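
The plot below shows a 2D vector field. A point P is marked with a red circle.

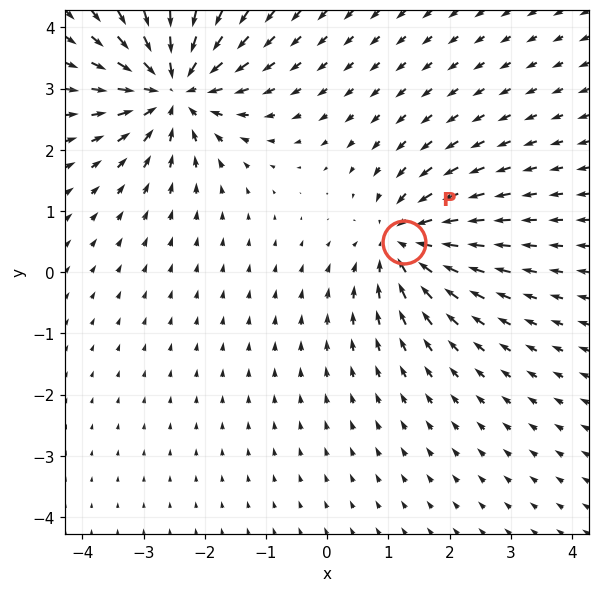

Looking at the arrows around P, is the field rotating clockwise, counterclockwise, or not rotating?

Near P at (1.3, 0.5) the arrows show no circulation. The curl there is ≈0.

not rotating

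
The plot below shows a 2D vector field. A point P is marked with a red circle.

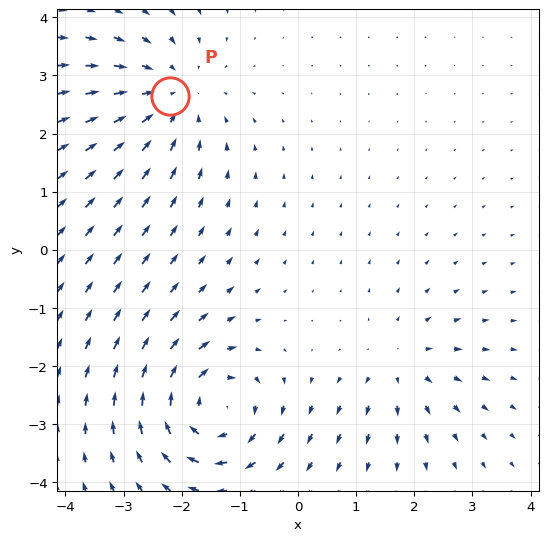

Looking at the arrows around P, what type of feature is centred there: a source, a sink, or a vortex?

At P (-2.2, 2.6) the arrows converge inward. Divergence about -3, curl ≈0 — negative divergence with near-zero curl is a sink.

sink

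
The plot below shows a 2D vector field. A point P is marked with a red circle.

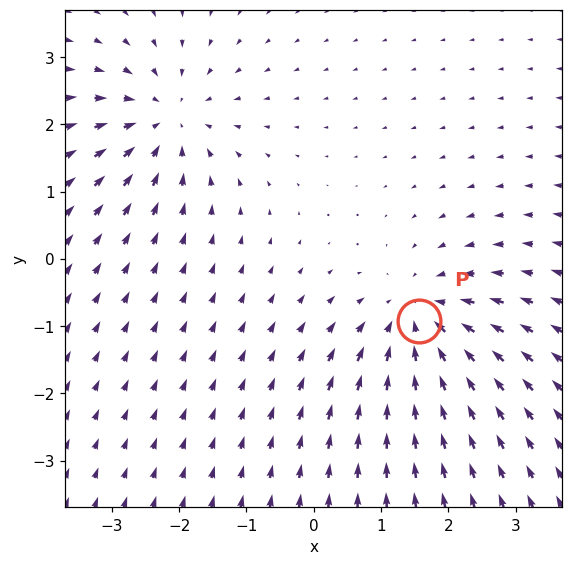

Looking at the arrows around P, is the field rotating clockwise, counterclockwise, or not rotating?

not rotating

Near P at (1.6, -0.9) the arrows show no circulation. The curl there is ≈0.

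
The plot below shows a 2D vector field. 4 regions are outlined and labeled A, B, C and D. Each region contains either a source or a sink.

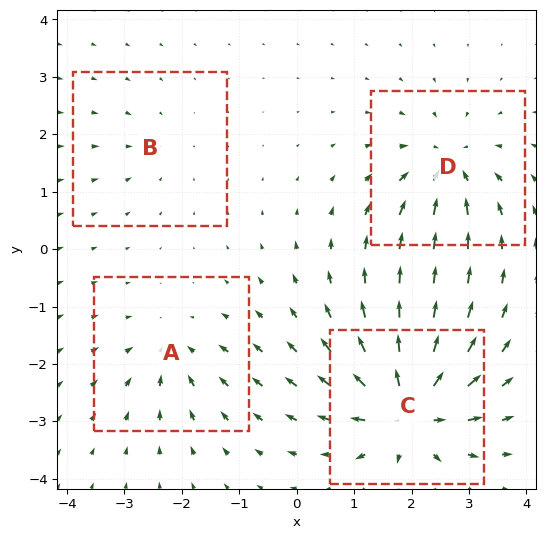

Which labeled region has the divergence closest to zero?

Divergence at each region's feature centre — A: about -4, B: about -2, C: about +9, D: about -6. Region B is closest to zero.

B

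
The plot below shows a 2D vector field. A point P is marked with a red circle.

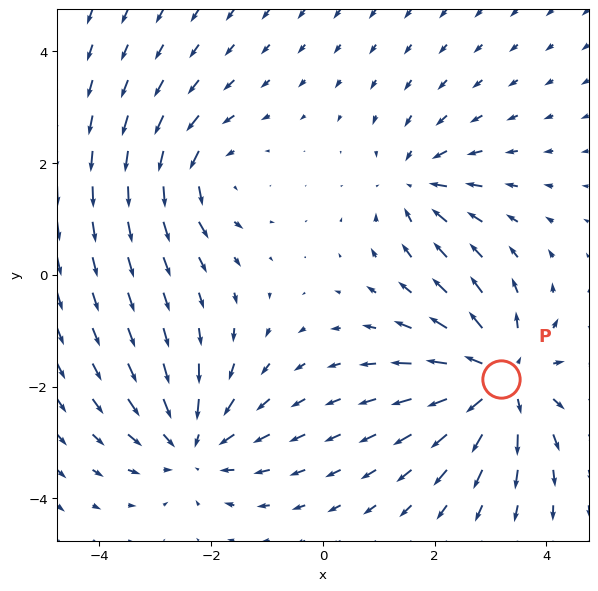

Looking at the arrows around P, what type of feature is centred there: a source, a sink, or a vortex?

source

At P (3.2, -1.9) the arrows spread outward. Divergence about +5, curl ≈0 — positive divergence with near-zero curl is a source.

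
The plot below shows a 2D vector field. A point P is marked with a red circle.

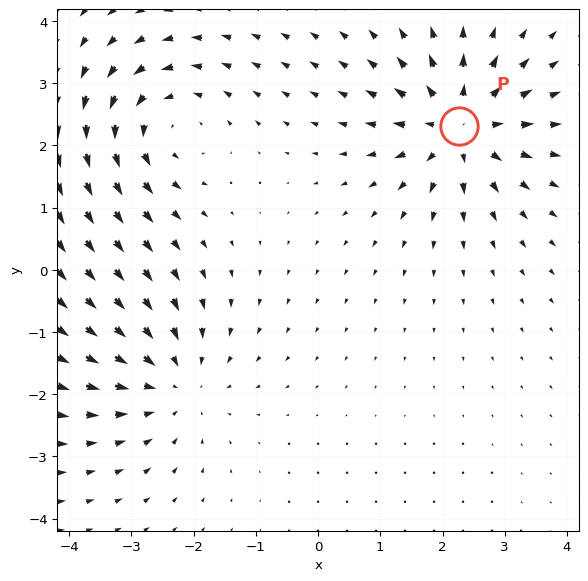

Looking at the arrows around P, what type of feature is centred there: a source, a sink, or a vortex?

At P (2.3, 2.3) the arrows spread outward. Divergence about +5, curl ≈0 — positive divergence with near-zero curl is a source.

source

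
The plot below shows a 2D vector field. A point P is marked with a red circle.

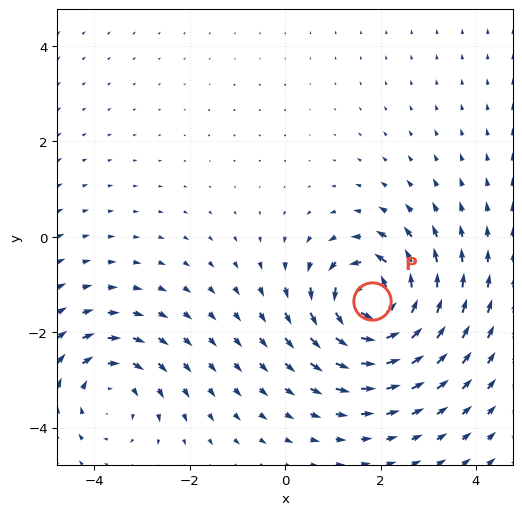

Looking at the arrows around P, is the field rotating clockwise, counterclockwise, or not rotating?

counterclockwise

Near P at (1.8, -1.4) the arrows circulate counterclockwise. The curl (z-component) there is about +6; positive curl means counterclockwise rotation.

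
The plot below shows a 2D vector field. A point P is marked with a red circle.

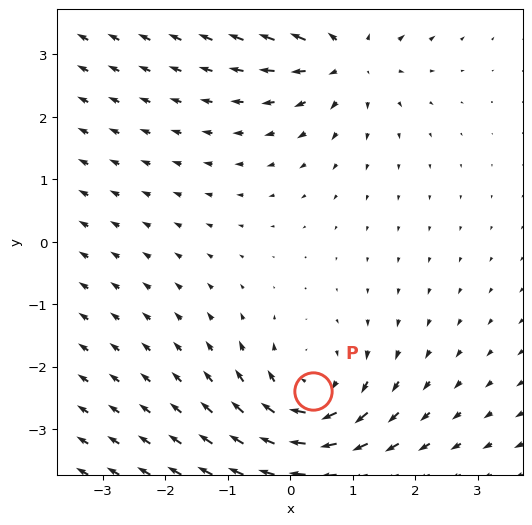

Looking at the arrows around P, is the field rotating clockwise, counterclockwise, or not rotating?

Near P at (0.4, -2.4) the arrows circulate clockwise. The curl (z-component) there is about -4; negative curl means clockwise rotation.

clockwise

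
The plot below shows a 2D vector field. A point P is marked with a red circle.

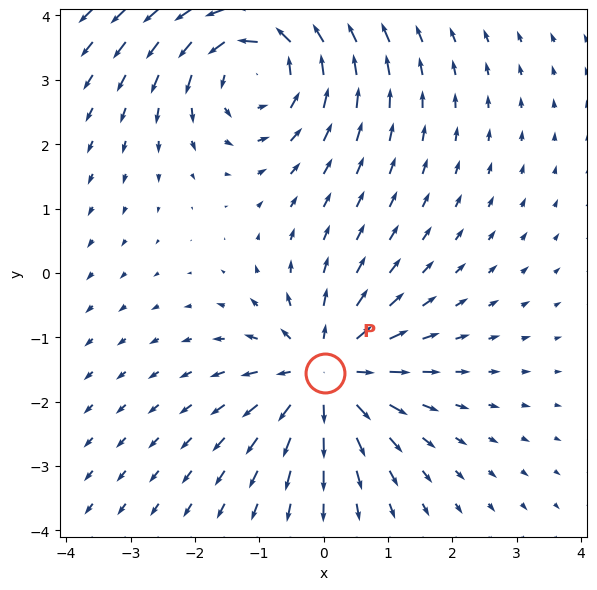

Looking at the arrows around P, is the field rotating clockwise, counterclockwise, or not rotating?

not rotating

Near P at (0.0, -1.6) the arrows show no circulation. The curl there is ≈0.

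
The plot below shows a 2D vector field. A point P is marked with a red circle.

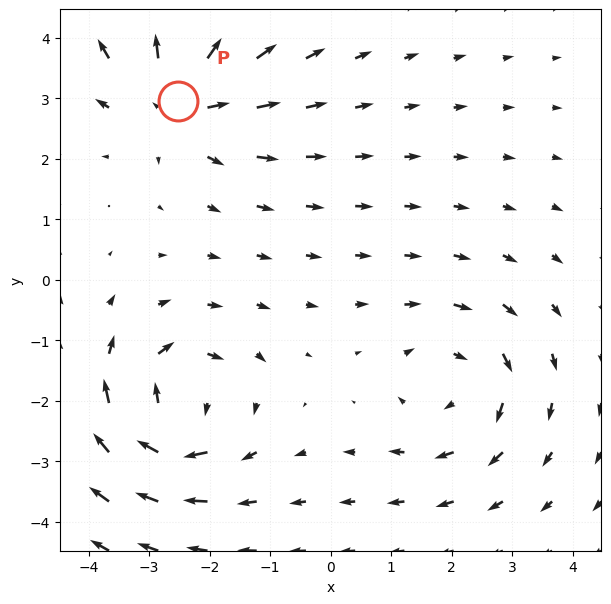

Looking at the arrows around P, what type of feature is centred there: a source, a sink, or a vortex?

source

At P (-2.5, 3.0) the arrows spread outward. Divergence about +4, curl ≈0 — positive divergence with near-zero curl is a source.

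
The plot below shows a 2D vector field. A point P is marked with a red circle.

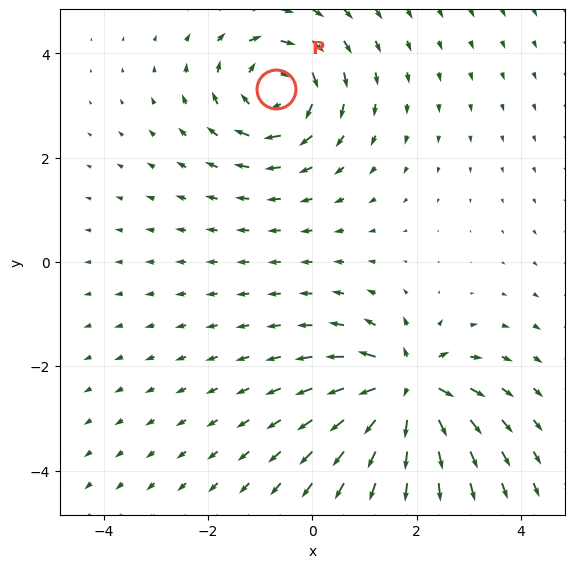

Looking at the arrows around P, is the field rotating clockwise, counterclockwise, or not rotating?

Near P at (-0.7, 3.3) the arrows circulate clockwise. The curl (z-component) there is about -4; negative curl means clockwise rotation.

clockwise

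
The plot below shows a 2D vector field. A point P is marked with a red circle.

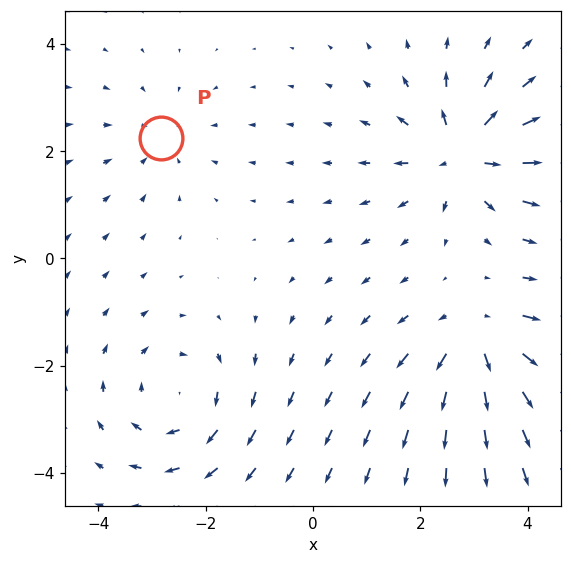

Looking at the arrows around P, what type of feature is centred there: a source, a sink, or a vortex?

At P (-2.8, 2.2) the arrows converge inward. Divergence about -2, curl ≈0 — negative divergence with near-zero curl is a sink.

sink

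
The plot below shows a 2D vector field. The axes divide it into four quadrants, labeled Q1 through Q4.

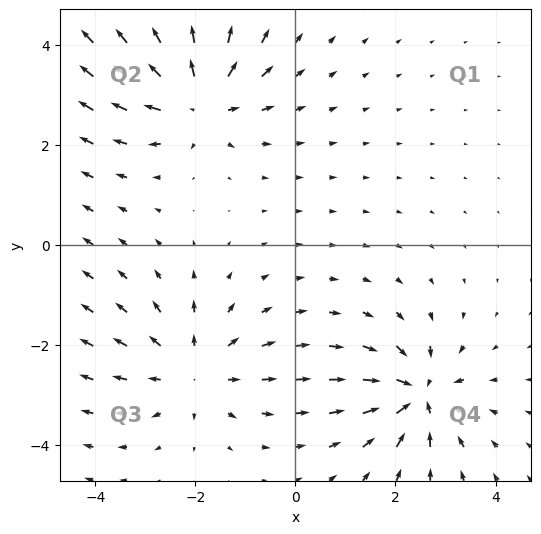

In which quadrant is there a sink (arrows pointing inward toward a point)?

The sink sits at approximately (2.5, -3.0), which lies in quadrant Q4. The divergence there is about -6, negative as expected for a sink.

Q4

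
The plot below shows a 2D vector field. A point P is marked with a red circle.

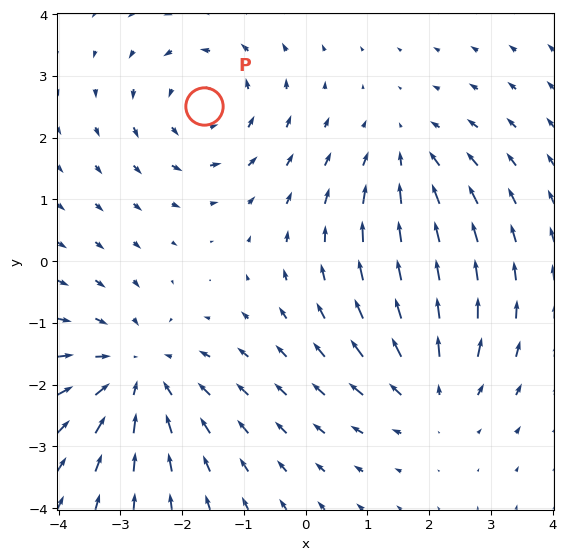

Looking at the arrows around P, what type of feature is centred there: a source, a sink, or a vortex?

vortex

At P (-1.7, 2.5) the arrows circulate counterclockwise. Divergence ≈0, curl about +4 — near-zero divergence with nonzero curl is a vortex.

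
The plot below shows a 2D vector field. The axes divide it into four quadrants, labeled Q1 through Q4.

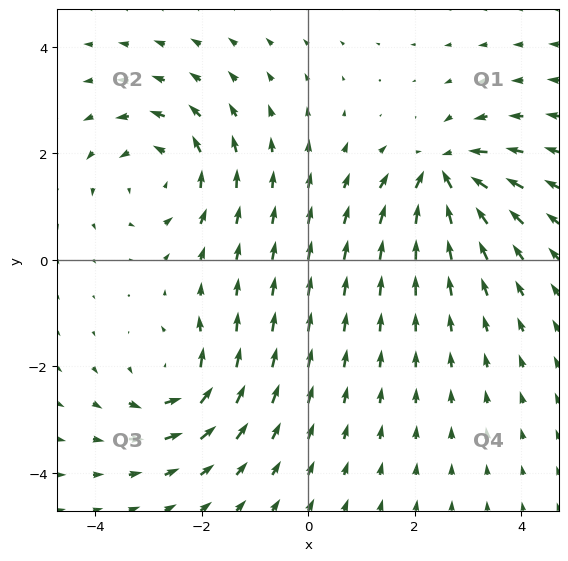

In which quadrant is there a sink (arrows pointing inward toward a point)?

The sink sits at approximately (2.5, 1.6), which lies in quadrant Q1. The divergence there is about -5, negative as expected for a sink.

Q1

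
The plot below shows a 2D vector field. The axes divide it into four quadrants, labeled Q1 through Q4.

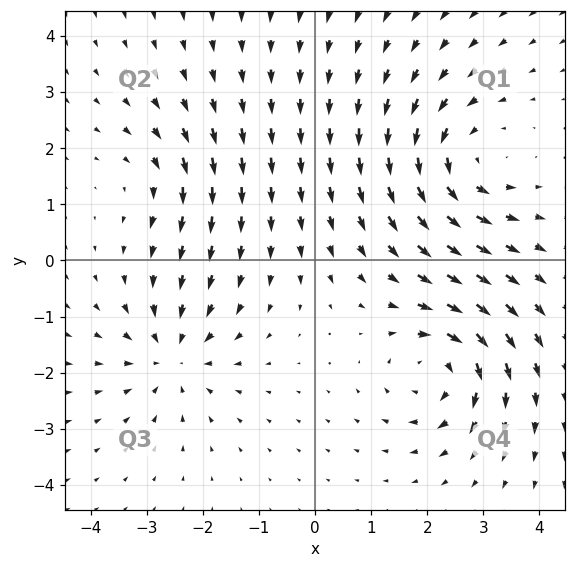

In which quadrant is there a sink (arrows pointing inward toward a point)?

Q3

The sink sits at approximately (-2.5, -1.7), which lies in quadrant Q3. The divergence there is about -4, negative as expected for a sink.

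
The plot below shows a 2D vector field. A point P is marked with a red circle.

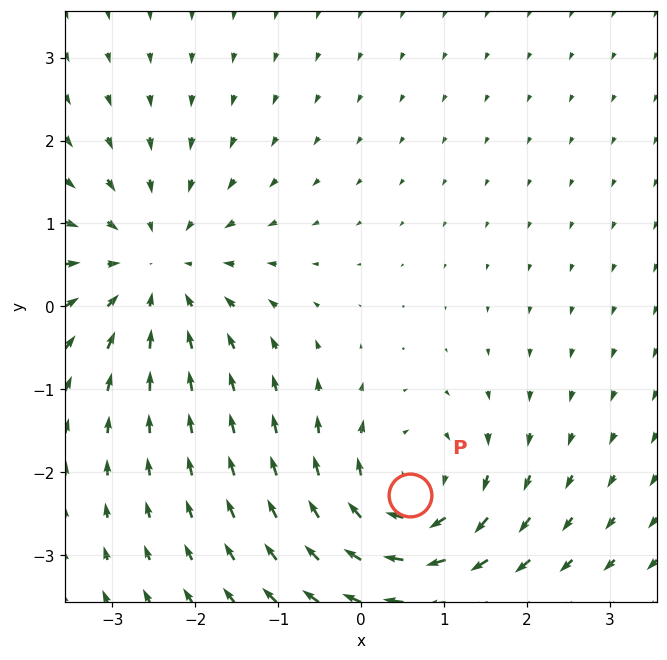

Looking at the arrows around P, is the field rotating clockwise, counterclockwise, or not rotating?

clockwise

Near P at (0.6, -2.3) the arrows circulate clockwise. The curl (z-component) there is about -4; negative curl means clockwise rotation.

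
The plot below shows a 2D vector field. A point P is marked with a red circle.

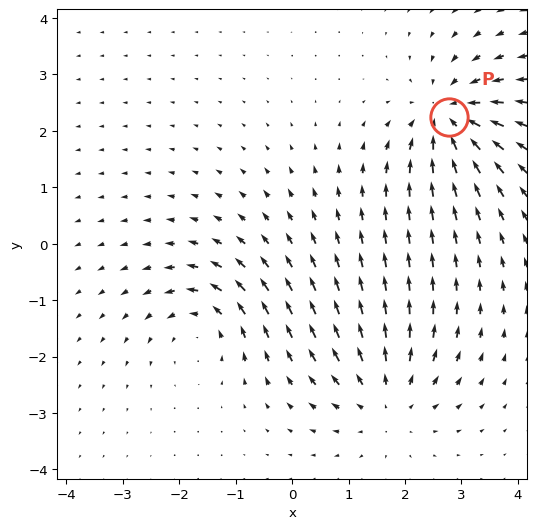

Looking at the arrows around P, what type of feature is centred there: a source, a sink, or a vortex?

sink

At P (2.8, 2.2) the arrows converge inward. Divergence about -5, curl ≈0 — negative divergence with near-zero curl is a sink.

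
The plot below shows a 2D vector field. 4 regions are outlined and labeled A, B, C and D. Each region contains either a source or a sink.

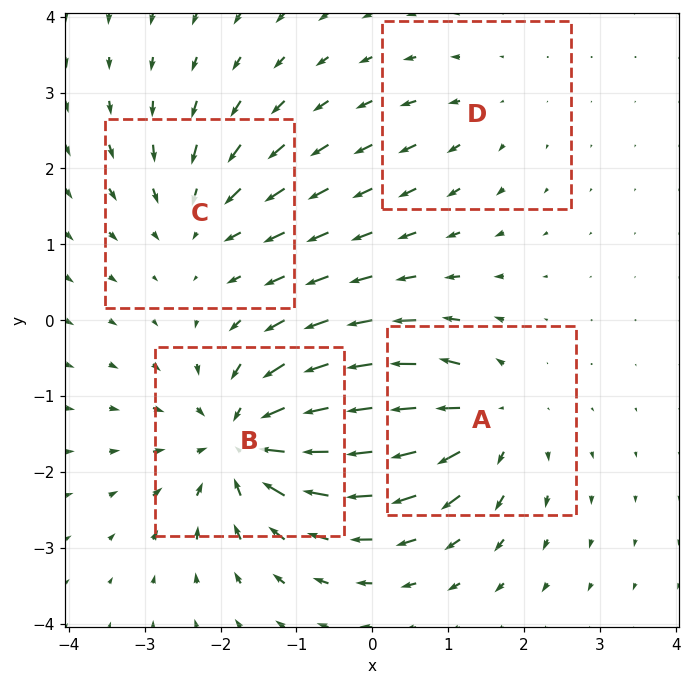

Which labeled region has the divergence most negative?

B

Divergence at each region's feature centre — A: about +5, B: about -7, C: about -4, D: about +2. Region B is most negative.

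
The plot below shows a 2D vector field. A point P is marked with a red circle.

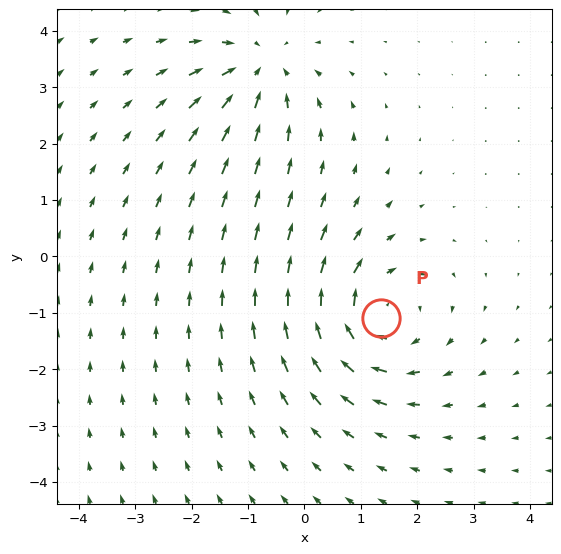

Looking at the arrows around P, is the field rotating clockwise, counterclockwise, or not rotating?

Near P at (1.4, -1.1) the arrows circulate clockwise. The curl (z-component) there is about -4; negative curl means clockwise rotation.

clockwise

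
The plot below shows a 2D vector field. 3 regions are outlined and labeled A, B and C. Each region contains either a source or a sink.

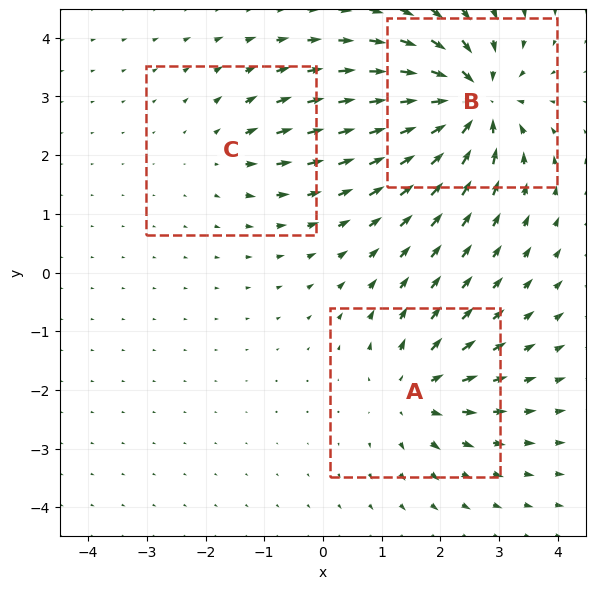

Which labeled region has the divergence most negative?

B

Divergence at each region's feature centre — A: about +4, B: about -6, C: about +2. Region B is most negative.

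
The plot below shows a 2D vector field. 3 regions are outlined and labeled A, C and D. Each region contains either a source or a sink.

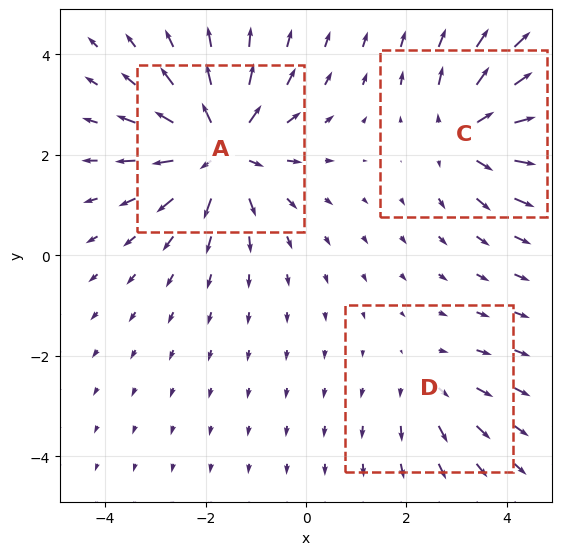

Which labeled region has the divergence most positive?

A

Divergence at each region's feature centre — A: about +5, C: about +4, D: about +2. Region A is most positive.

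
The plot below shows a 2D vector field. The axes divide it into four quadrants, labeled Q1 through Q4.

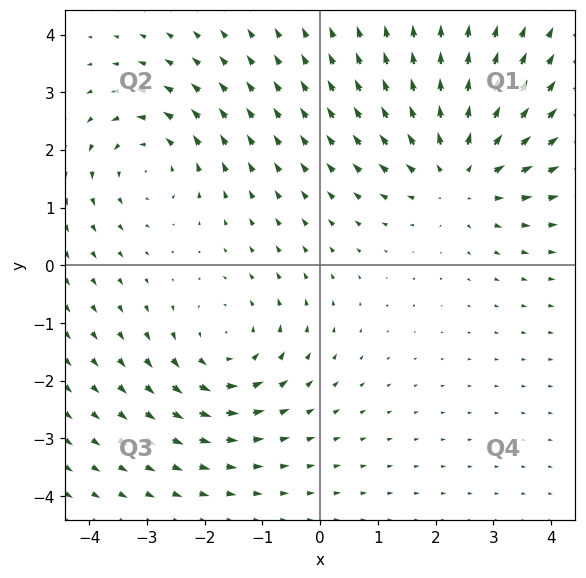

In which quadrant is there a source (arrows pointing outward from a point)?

Q1

The source sits at approximately (2.4, 1.6), which lies in quadrant Q1. The divergence there is about +4, positive as expected for a source.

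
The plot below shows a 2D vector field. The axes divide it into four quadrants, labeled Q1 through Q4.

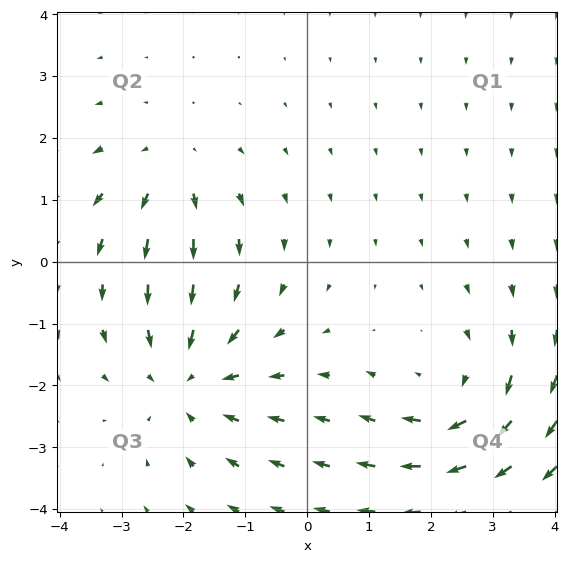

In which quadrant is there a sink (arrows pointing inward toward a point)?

Q3

The sink sits at approximately (-1.9, -1.9), which lies in quadrant Q3. The divergence there is about -4, negative as expected for a sink.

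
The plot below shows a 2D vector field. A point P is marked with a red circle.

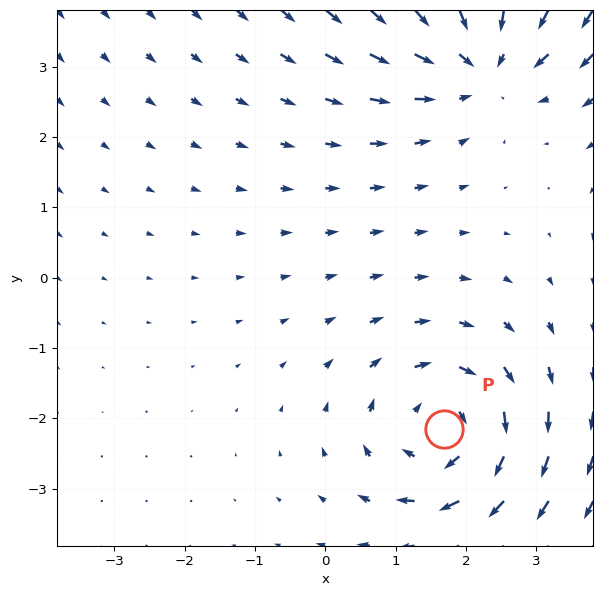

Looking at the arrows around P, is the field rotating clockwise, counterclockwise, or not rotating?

Near P at (1.7, -2.1) the arrows circulate clockwise. The curl (z-component) there is about -5; negative curl means clockwise rotation.

clockwise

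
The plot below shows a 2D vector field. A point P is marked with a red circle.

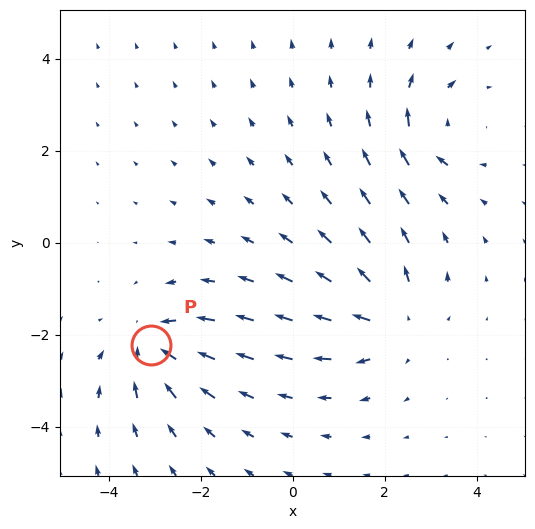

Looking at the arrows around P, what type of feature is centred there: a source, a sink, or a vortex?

At P (-3.1, -2.2) the arrows converge inward. Divergence about -4, curl ≈0 — negative divergence with near-zero curl is a sink.

sink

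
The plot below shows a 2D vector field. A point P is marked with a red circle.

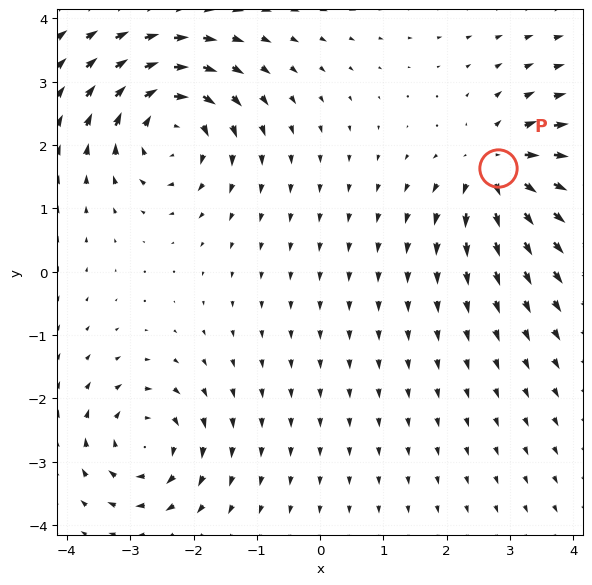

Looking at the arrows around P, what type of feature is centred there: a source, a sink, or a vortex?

At P (2.8, 1.6) the arrows spread outward. Divergence about +5, curl ≈0 — positive divergence with near-zero curl is a source.

source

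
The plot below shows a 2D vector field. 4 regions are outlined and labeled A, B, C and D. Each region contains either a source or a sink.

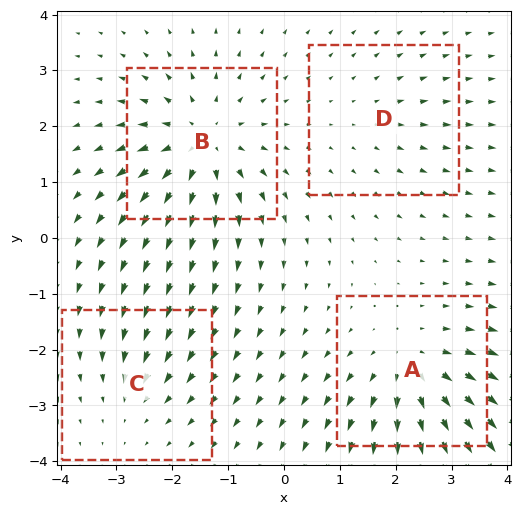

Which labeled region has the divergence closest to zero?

D

Divergence at each region's feature centre — A: about +5, B: about +6, C: about -3, D: about +2. Region D is closest to zero.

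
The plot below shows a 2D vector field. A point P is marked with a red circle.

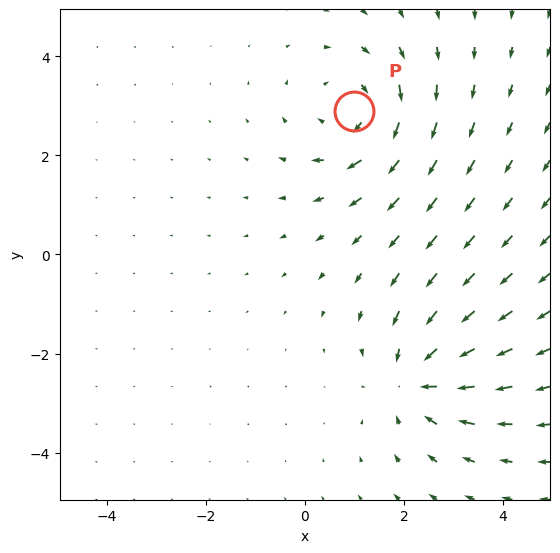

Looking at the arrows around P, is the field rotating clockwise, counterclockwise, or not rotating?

Near P at (1.0, 2.9) the arrows circulate clockwise. The curl (z-component) there is about -3; negative curl means clockwise rotation.

clockwise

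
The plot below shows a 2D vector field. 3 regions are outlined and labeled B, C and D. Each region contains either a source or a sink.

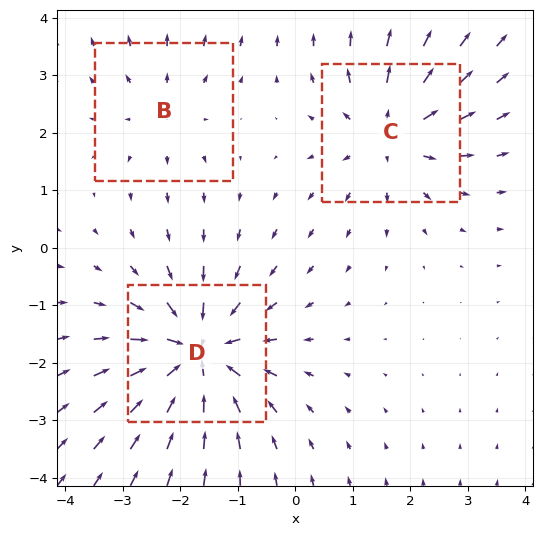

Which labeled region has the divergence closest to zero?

Divergence at each region's feature centre — B: about +2, C: about +4, D: about -5. Region B is closest to zero.

B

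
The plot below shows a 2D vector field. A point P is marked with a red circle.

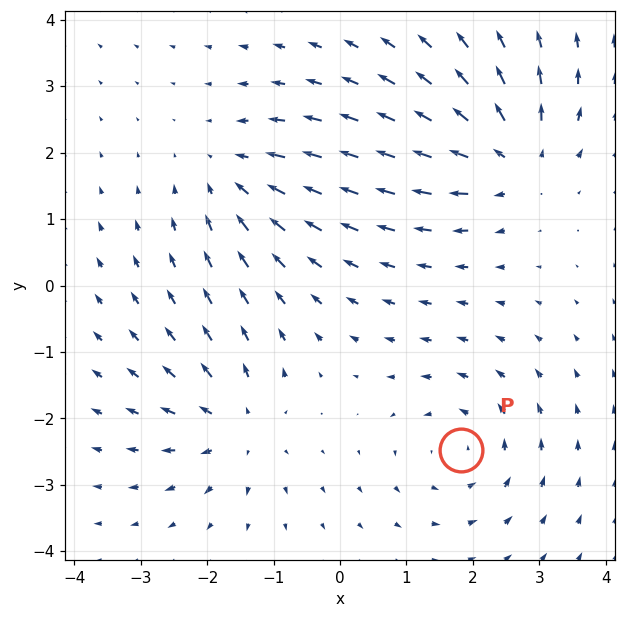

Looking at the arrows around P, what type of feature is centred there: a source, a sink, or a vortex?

vortex

At P (1.8, -2.5) the arrows circulate counterclockwise. Divergence ≈0, curl about +4 — near-zero divergence with nonzero curl is a vortex.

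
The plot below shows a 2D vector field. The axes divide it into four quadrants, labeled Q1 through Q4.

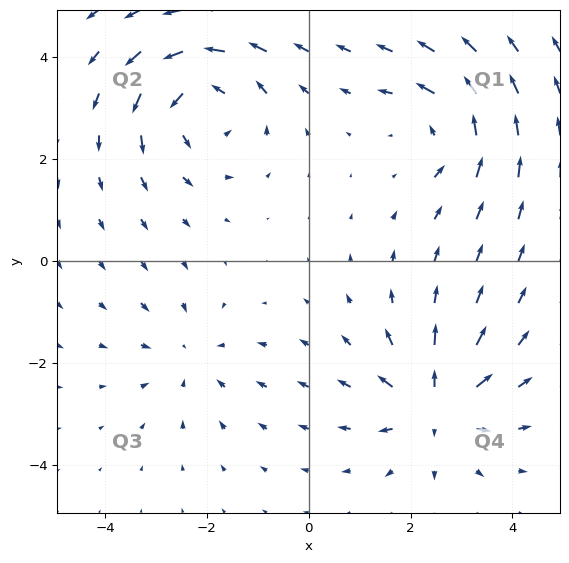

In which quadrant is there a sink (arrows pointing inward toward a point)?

Q3

The sink sits at approximately (-2.3, -1.9), which lies in quadrant Q3. The divergence there is about -2, negative as expected for a sink.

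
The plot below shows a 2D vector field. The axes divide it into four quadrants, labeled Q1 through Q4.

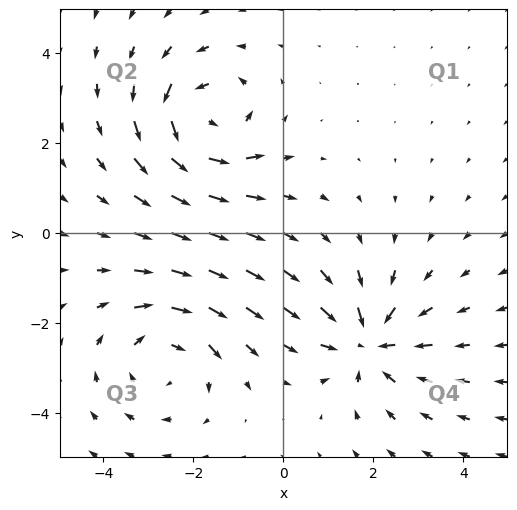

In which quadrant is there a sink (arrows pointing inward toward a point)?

Q4

The sink sits at approximately (1.9, -2.4), which lies in quadrant Q4. The divergence there is about -5, negative as expected for a sink.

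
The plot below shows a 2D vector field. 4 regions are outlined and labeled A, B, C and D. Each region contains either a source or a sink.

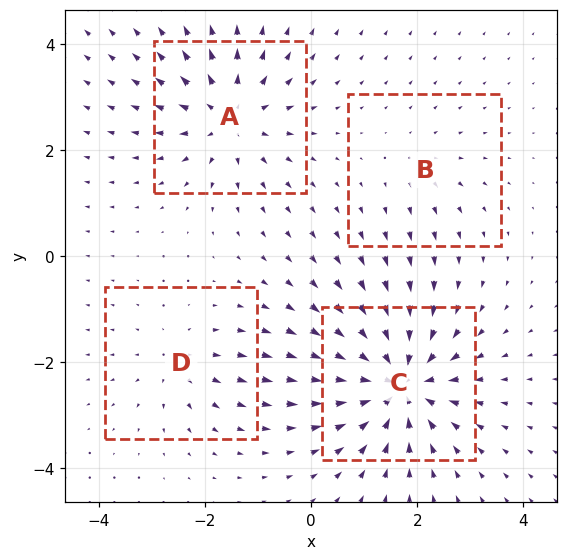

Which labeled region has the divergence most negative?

Divergence at each region's feature centre — A: about +6, B: about +2, C: about -8, D: about +3. Region C is most negative.

C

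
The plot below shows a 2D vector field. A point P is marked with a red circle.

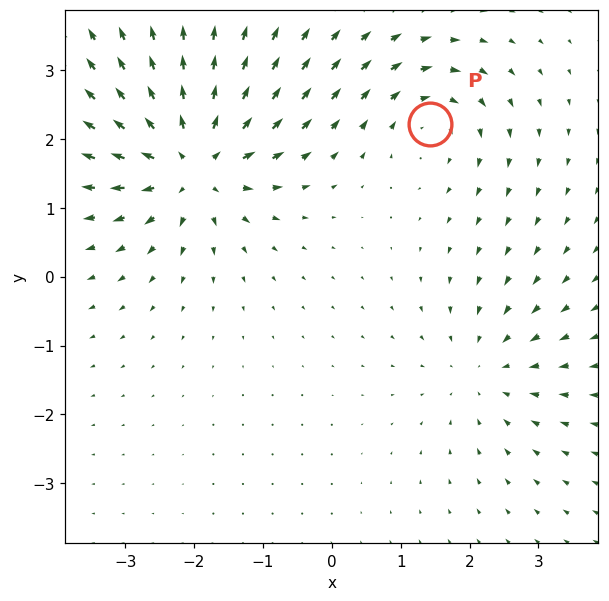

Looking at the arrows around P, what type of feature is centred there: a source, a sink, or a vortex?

vortex

At P (1.4, 2.2) the arrows circulate clockwise. Divergence ≈0, curl about -3 — near-zero divergence with nonzero curl is a vortex.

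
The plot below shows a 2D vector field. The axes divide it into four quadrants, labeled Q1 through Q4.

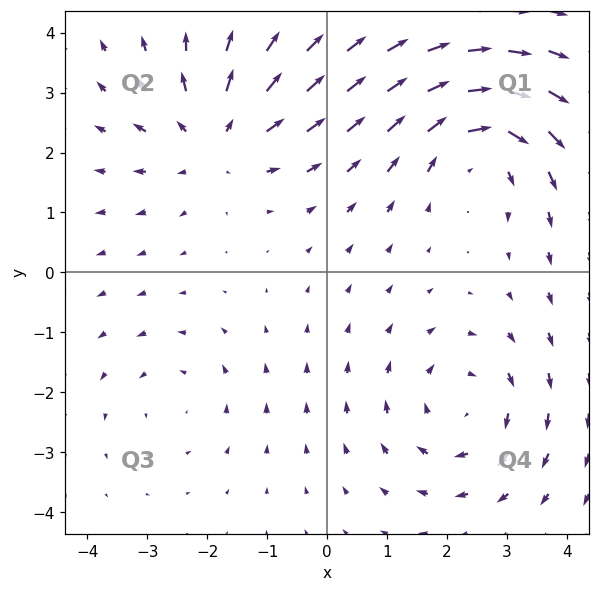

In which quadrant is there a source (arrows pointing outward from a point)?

The source sits at approximately (-1.8, 2.2), which lies in quadrant Q2. The divergence there is about +4, positive as expected for a source.

Q2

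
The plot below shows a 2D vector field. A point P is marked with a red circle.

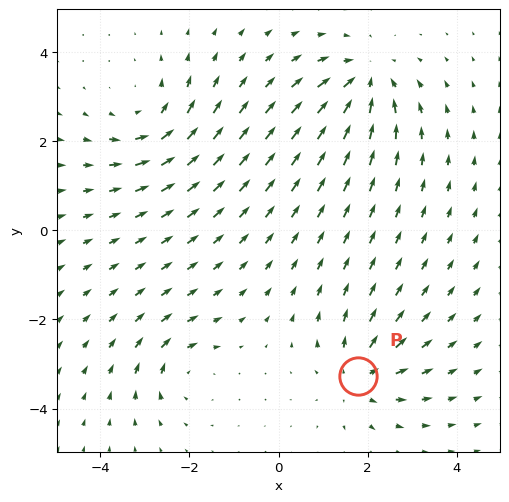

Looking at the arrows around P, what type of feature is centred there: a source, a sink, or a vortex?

source

At P (1.8, -3.3) the arrows spread outward. Divergence about +4, curl ≈0 — positive divergence with near-zero curl is a source.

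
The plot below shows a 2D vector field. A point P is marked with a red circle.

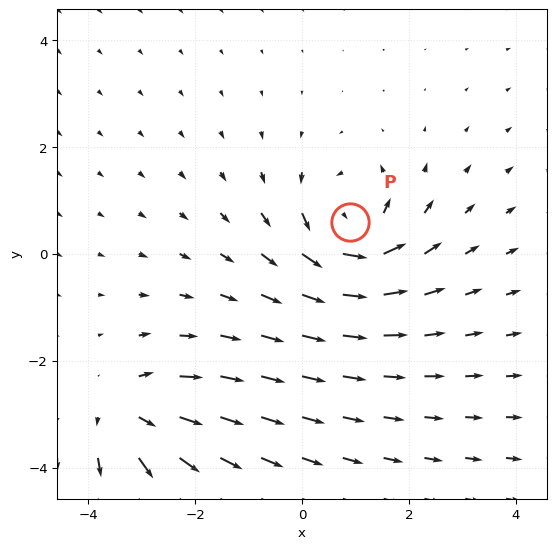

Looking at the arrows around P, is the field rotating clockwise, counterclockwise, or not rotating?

Near P at (0.9, 0.6) the arrows circulate counterclockwise. The curl (z-component) there is about +4; positive curl means counterclockwise rotation.

counterclockwise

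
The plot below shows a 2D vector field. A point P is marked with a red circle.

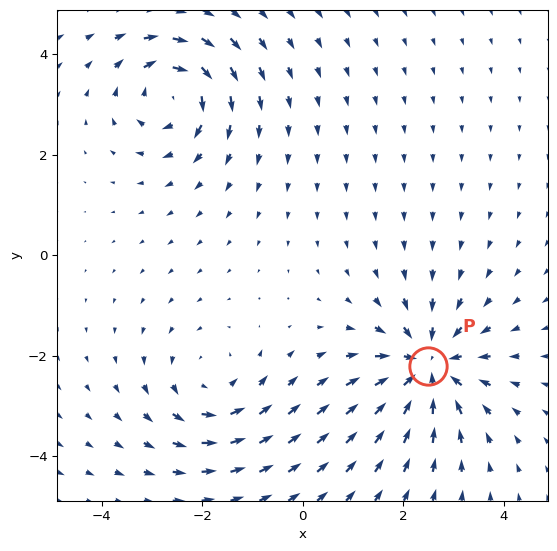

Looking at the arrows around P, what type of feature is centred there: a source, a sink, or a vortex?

At P (2.5, -2.2) the arrows converge inward. Divergence about -5, curl ≈0 — negative divergence with near-zero curl is a sink.

sink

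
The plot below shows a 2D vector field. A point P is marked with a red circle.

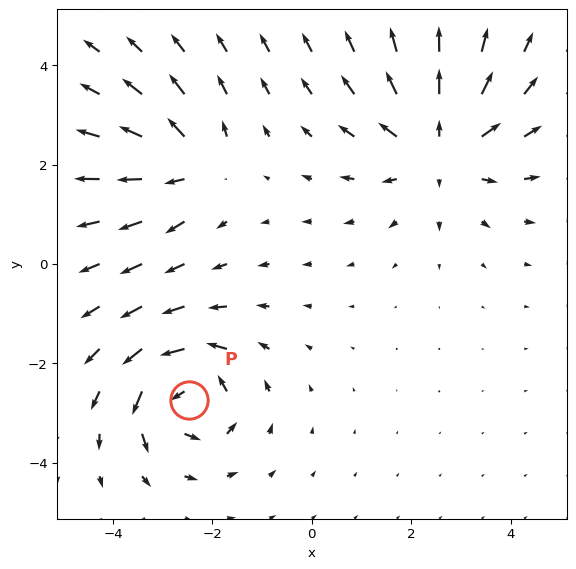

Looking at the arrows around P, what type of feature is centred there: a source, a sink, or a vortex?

vortex

At P (-2.5, -2.7) the arrows circulate counterclockwise. Divergence ≈0, curl about +6 — near-zero divergence with nonzero curl is a vortex.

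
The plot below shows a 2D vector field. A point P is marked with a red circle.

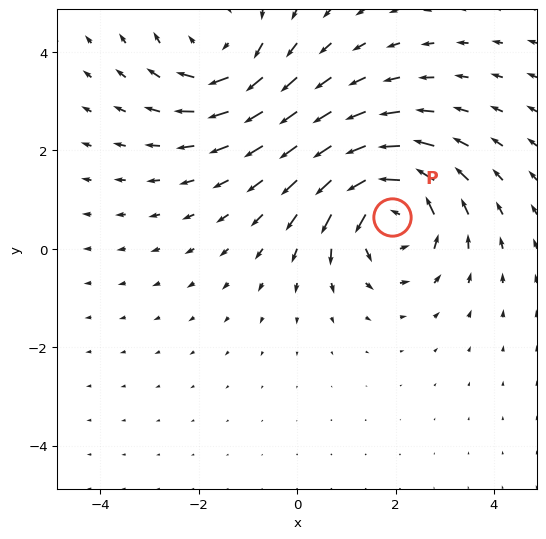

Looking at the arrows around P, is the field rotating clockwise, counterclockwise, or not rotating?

Near P at (1.9, 0.6) the arrows circulate counterclockwise. The curl (z-component) there is about +4; positive curl means counterclockwise rotation.

counterclockwise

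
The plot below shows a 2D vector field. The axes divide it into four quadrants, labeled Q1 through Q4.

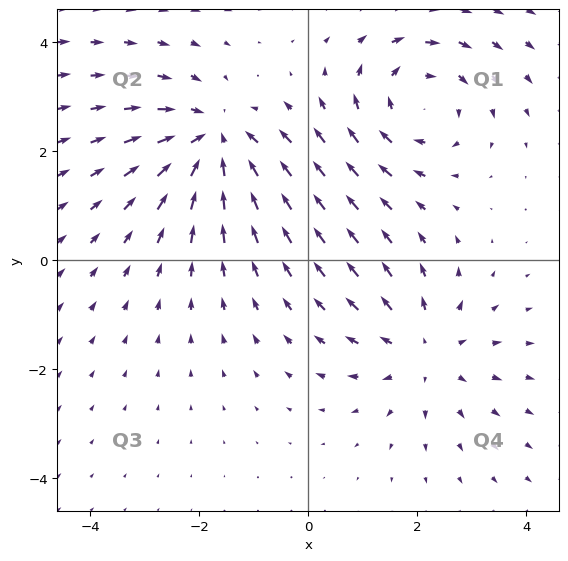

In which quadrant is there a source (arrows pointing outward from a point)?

Q4

The source sits at approximately (2.1, -1.7), which lies in quadrant Q4. The divergence there is about +3, positive as expected for a source.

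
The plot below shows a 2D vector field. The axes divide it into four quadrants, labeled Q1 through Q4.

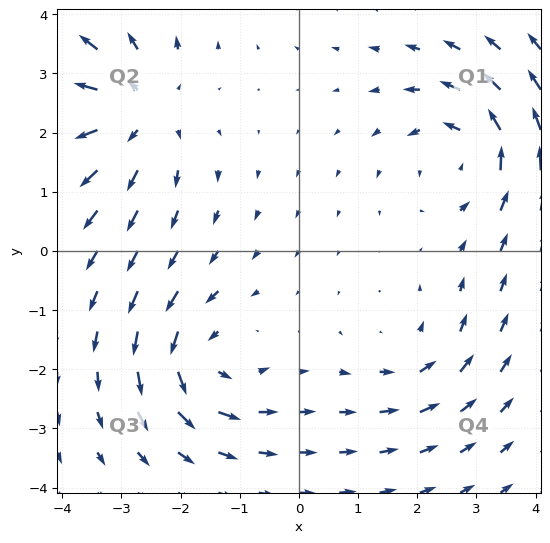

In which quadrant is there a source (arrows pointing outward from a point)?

The source sits at approximately (-2.7, 2.4), which lies in quadrant Q2. The divergence there is about +3, positive as expected for a source.

Q2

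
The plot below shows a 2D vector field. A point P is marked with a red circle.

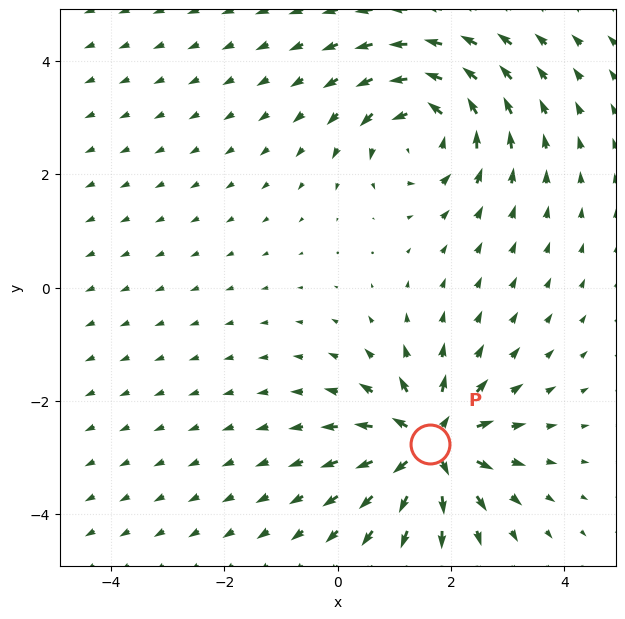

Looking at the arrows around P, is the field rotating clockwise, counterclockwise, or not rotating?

not rotating

Near P at (1.6, -2.8) the arrows show no circulation. The curl there is ≈0.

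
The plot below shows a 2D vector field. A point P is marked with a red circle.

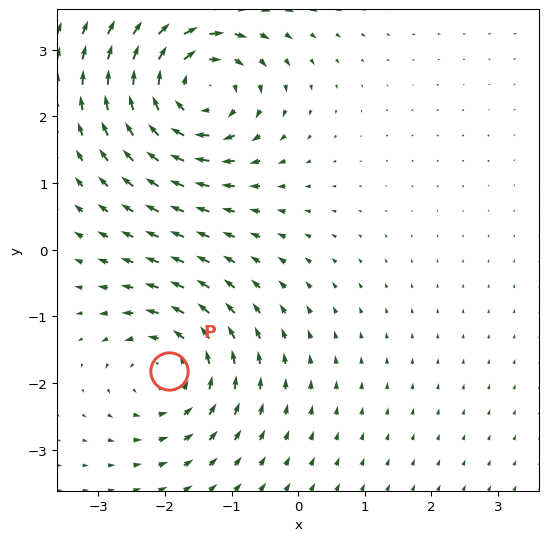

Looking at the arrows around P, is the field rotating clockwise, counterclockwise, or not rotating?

Near P at (-1.9, -1.8) the arrows circulate counterclockwise. The curl (z-component) there is about +4; positive curl means counterclockwise rotation.

counterclockwise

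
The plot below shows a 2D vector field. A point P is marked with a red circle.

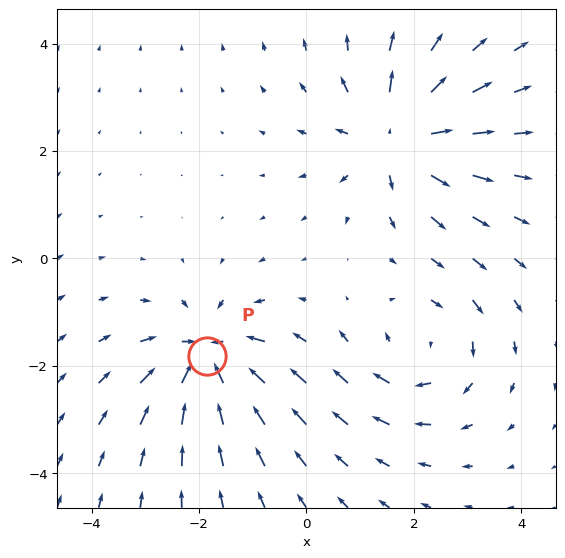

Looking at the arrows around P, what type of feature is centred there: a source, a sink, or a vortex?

At P (-1.9, -1.8) the arrows converge inward. Divergence about -4, curl ≈0 — negative divergence with near-zero curl is a sink.

sink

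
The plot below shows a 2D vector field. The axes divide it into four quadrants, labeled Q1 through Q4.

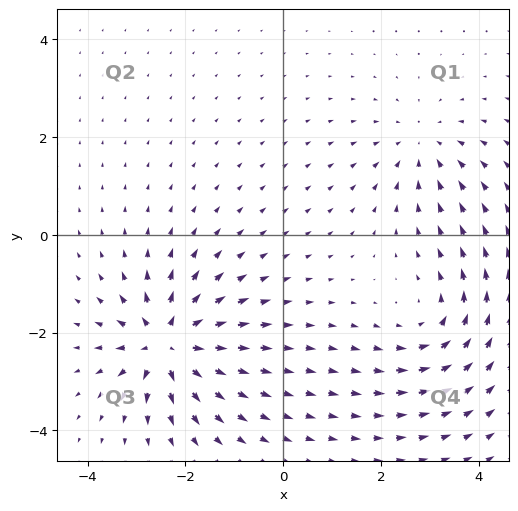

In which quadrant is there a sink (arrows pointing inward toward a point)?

The sink sits at approximately (2.9, 1.8), which lies in quadrant Q1. The divergence there is about -3, negative as expected for a sink.

Q1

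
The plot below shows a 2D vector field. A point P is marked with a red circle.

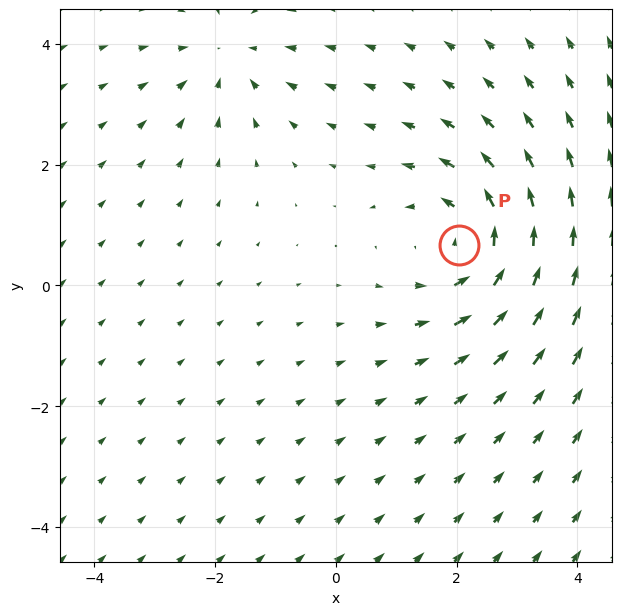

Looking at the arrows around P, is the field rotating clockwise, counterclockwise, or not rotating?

counterclockwise

Near P at (2.0, 0.7) the arrows circulate counterclockwise. The curl (z-component) there is about +4; positive curl means counterclockwise rotation.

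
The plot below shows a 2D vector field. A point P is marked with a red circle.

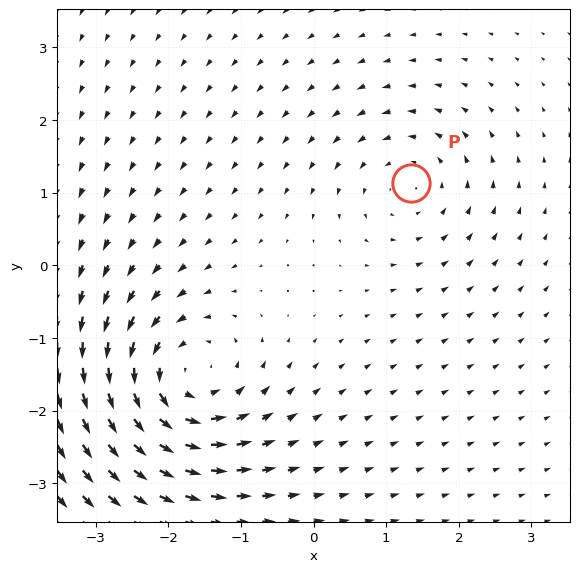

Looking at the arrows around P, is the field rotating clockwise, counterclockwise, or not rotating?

counterclockwise

Near P at (1.3, 1.1) the arrows circulate counterclockwise. The curl (z-component) there is about +3; positive curl means counterclockwise rotation.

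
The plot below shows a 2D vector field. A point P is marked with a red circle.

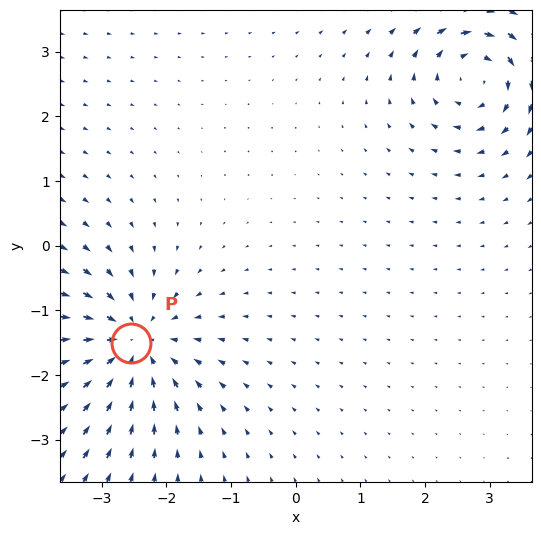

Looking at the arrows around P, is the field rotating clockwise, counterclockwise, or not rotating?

not rotating

Near P at (-2.5, -1.5) the arrows show no circulation. The curl there is ≈0.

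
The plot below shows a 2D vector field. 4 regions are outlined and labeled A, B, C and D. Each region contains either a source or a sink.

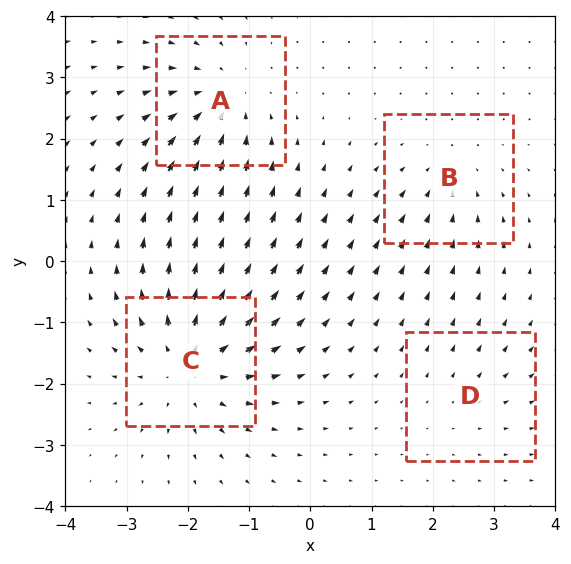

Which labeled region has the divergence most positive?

C

Divergence at each region's feature centre — A: about -5, B: about -3, C: about +6, D: about +2. Region C is most positive.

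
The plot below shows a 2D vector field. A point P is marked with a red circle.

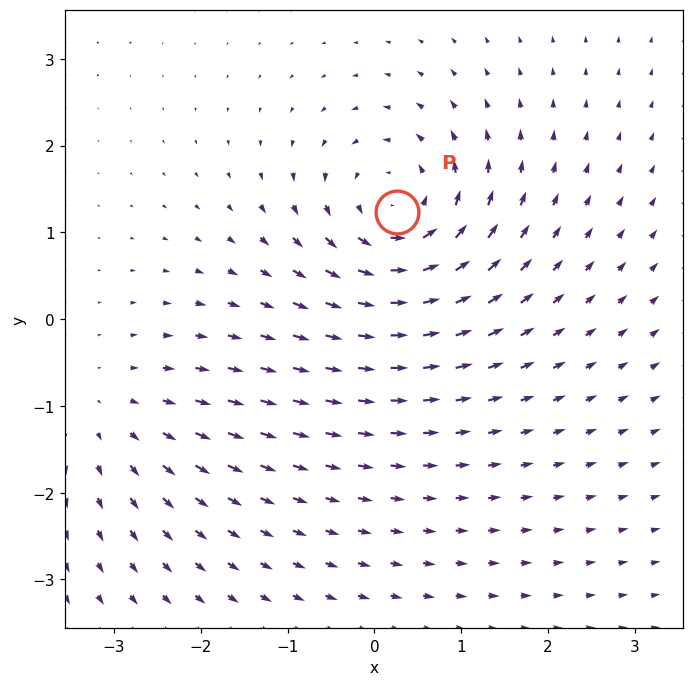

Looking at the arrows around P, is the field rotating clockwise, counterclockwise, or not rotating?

Near P at (0.3, 1.2) the arrows circulate counterclockwise. The curl (z-component) there is about +5; positive curl means counterclockwise rotation.

counterclockwise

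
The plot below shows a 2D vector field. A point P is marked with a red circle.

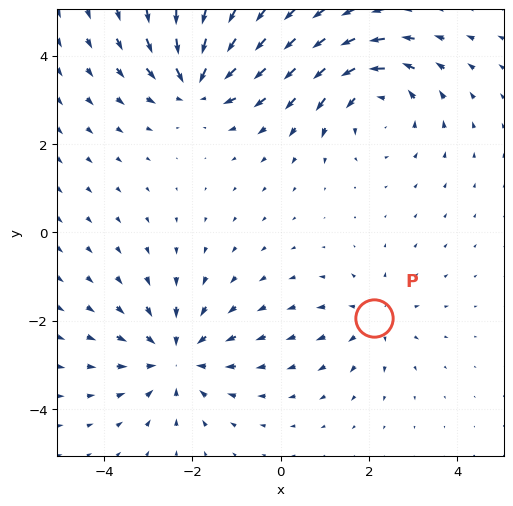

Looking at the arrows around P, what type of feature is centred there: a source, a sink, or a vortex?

source

At P (2.1, -1.9) the arrows spread outward. Divergence about +3, curl ≈0 — positive divergence with near-zero curl is a source.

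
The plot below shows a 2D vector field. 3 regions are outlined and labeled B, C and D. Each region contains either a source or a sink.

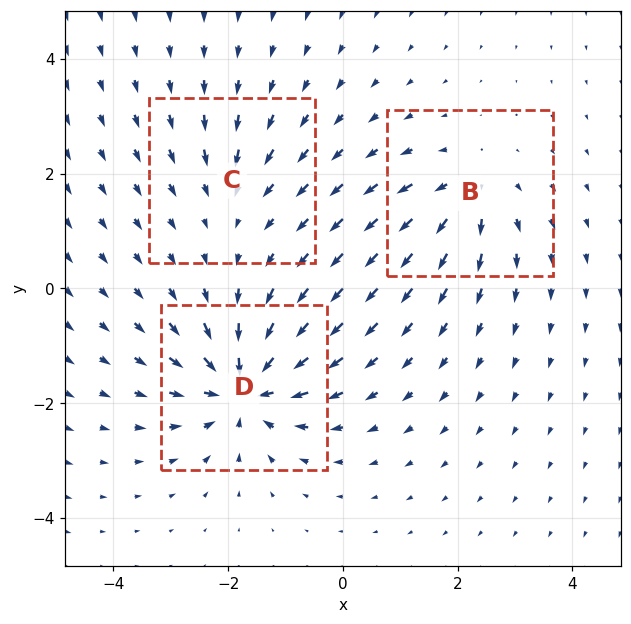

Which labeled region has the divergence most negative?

D

Divergence at each region's feature centre — B: about +4, C: about -2, D: about -6. Region D is most negative.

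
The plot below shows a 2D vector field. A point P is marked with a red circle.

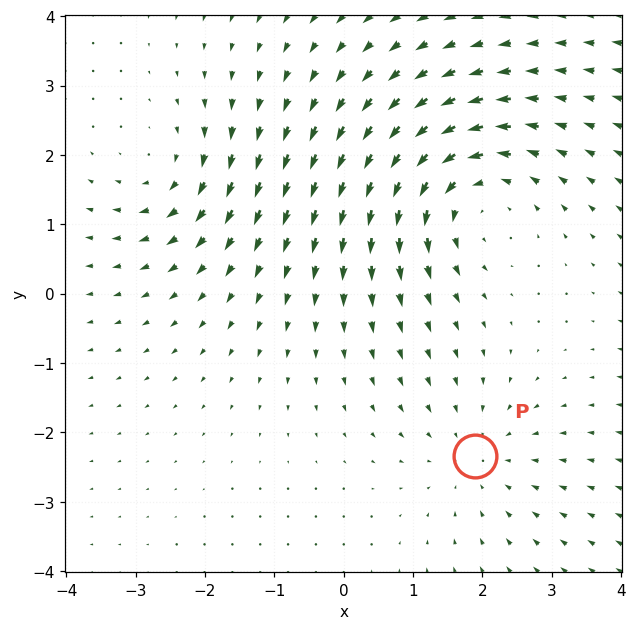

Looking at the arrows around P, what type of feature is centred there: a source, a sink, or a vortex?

At P (1.9, -2.3) the arrows converge inward. Divergence about -2, curl ≈0 — negative divergence with near-zero curl is a sink.

sink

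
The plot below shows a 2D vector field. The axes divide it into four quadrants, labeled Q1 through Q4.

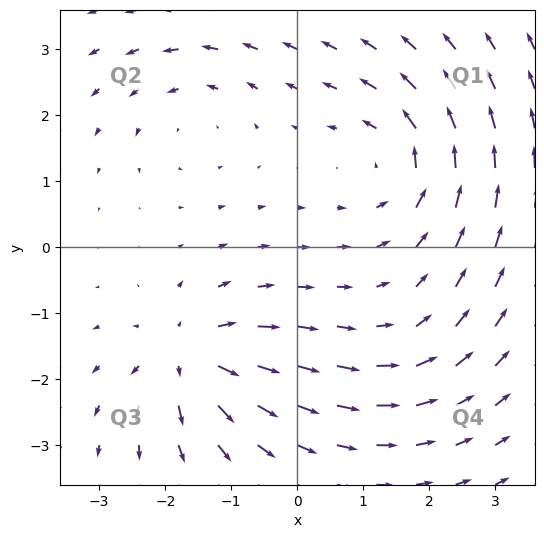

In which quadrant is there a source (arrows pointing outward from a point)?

The source sits at approximately (-1.6, -1.7), which lies in quadrant Q3. The divergence there is about +6, positive as expected for a source.

Q3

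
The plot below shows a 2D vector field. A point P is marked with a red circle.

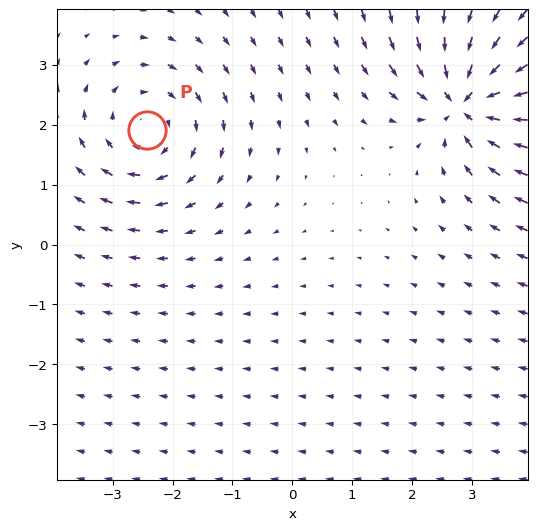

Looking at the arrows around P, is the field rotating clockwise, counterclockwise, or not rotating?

clockwise

Near P at (-2.4, 1.9) the arrows circulate clockwise. The curl (z-component) there is about -3; negative curl means clockwise rotation.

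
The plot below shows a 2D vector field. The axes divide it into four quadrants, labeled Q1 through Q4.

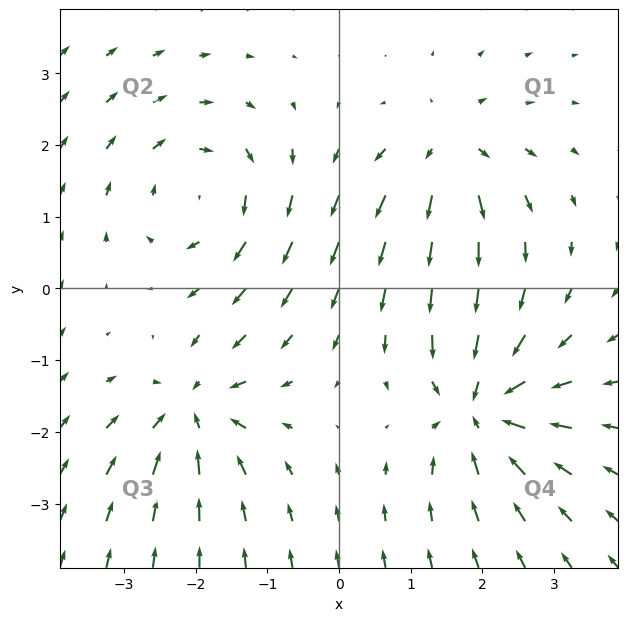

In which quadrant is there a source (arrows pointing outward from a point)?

The source sits at approximately (1.5, 1.9), which lies in quadrant Q1. The divergence there is about +4, positive as expected for a source.

Q1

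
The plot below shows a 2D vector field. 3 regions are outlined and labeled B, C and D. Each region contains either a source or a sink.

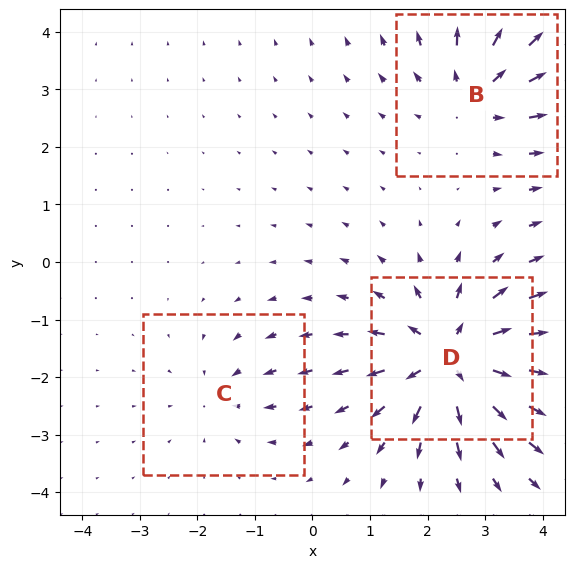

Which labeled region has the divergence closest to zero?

C

Divergence at each region's feature centre — B: about +4, C: about -2, D: about +6. Region C is closest to zero.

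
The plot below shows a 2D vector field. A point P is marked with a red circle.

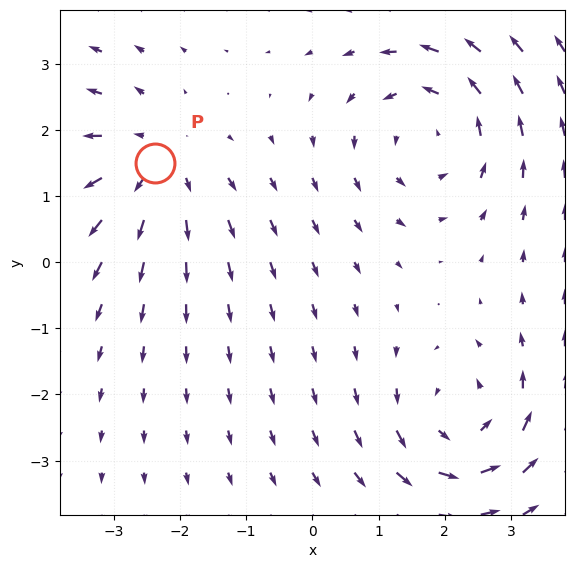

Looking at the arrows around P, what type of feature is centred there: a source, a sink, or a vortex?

source

At P (-2.4, 1.5) the arrows spread outward. Divergence about +4, curl ≈0 — positive divergence with near-zero curl is a source.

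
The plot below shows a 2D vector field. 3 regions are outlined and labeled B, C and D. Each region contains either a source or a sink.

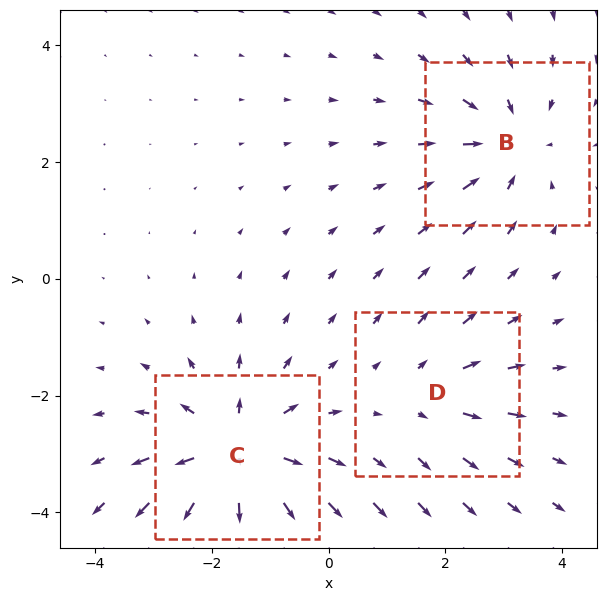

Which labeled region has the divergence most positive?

Divergence at each region's feature centre — B: about -3, C: about +5, D: about +2. Region C is most positive.

C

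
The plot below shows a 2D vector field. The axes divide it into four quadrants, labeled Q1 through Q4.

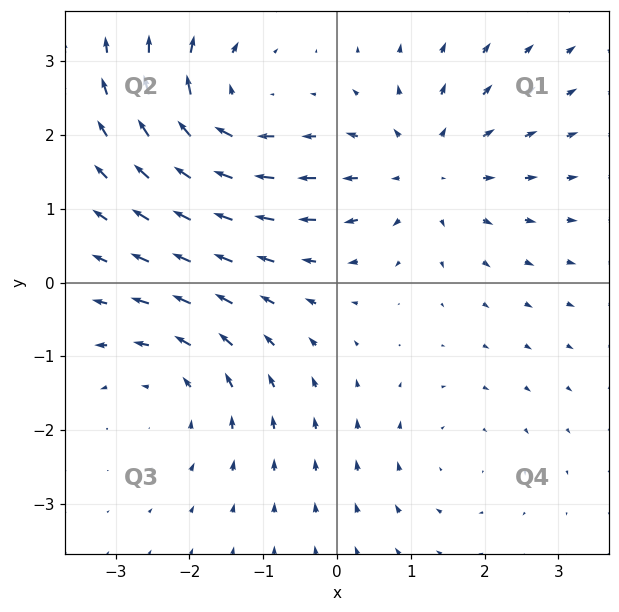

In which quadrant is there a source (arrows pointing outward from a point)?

Q1

The source sits at approximately (1.2, 1.5), which lies in quadrant Q1. The divergence there is about +4, positive as expected for a source.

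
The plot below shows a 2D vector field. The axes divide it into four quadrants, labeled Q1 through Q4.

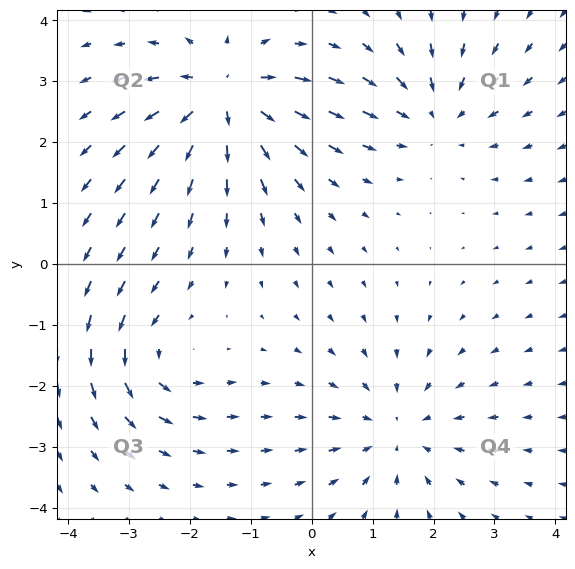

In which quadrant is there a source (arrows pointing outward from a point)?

The source sits at approximately (-1.4, 2.7), which lies in quadrant Q2. The divergence there is about +6, positive as expected for a source.

Q2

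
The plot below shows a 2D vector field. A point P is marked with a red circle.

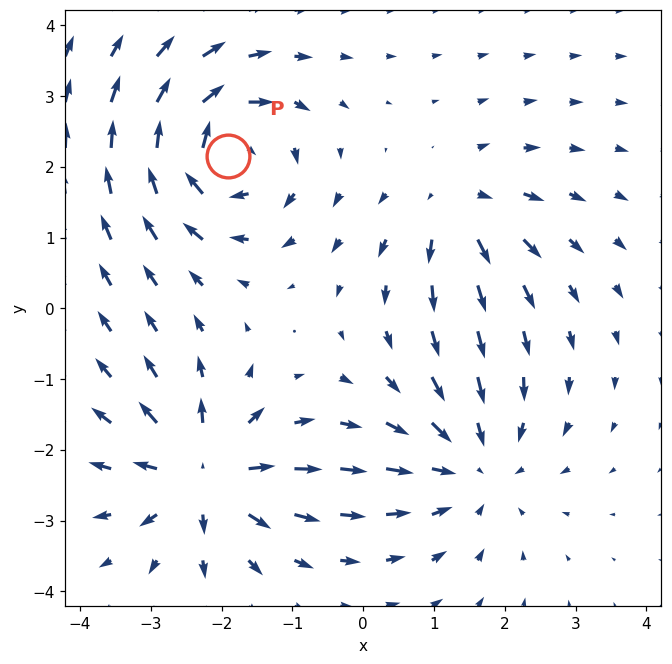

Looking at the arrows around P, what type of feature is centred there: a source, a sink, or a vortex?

vortex

At P (-1.9, 2.2) the arrows circulate clockwise. Divergence ≈0, curl about -6 — near-zero divergence with nonzero curl is a vortex.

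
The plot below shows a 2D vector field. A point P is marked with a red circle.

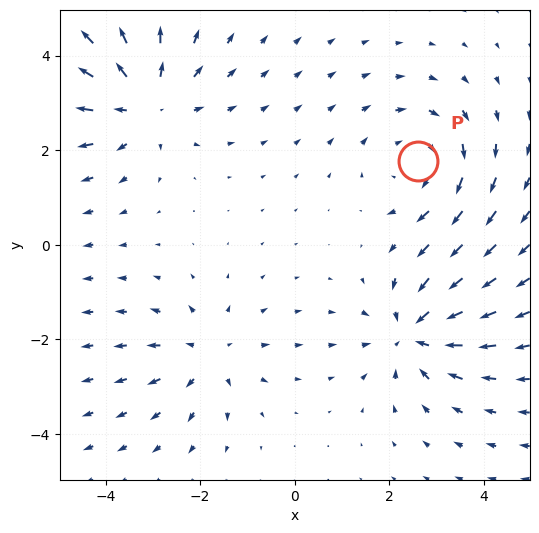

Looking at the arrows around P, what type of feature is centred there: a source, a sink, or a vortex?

At P (2.6, 1.8) the arrows circulate clockwise. Divergence ≈0, curl about -3 — near-zero divergence with nonzero curl is a vortex.

vortex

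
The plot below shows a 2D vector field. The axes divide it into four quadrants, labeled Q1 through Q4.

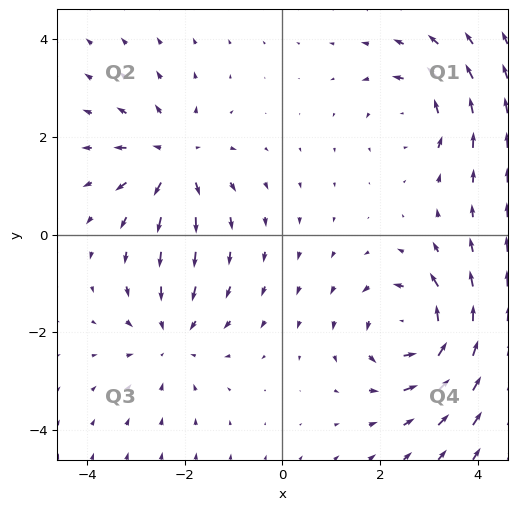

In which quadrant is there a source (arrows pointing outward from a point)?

Q2

The source sits at approximately (-2.2, 1.5), which lies in quadrant Q2. The divergence there is about +4, positive as expected for a source.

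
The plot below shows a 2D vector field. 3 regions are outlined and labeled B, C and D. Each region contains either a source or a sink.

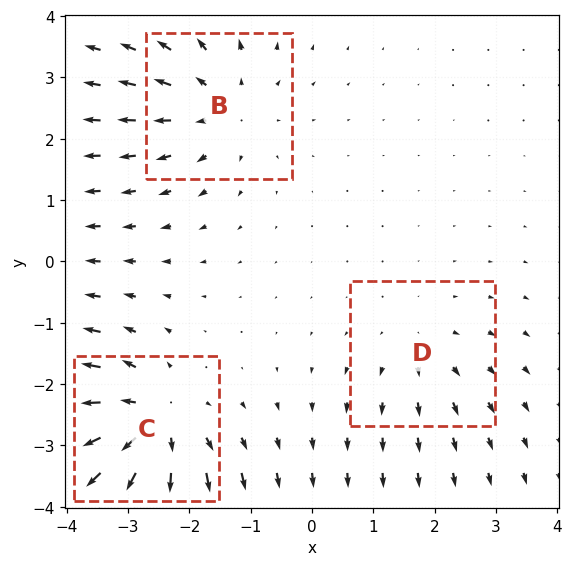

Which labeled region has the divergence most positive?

C

Divergence at each region's feature centre — B: about +3, C: about +5, D: about +2. Region C is most positive.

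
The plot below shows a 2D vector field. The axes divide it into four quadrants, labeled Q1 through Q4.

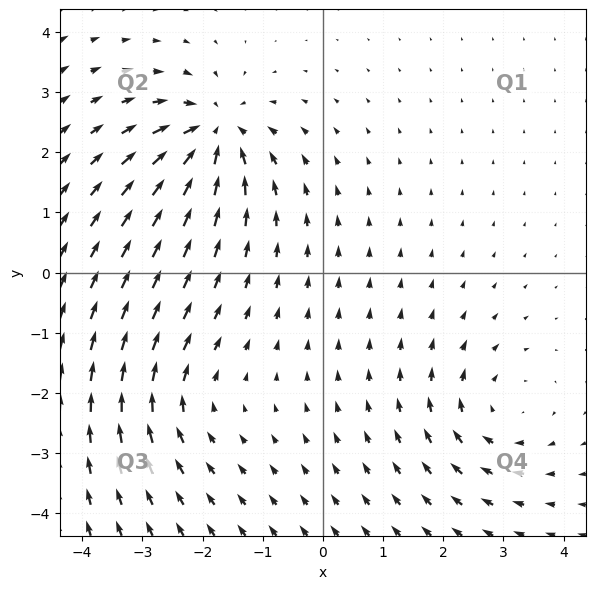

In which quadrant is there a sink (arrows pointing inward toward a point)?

Q2

The sink sits at approximately (-1.8, 2.3), which lies in quadrant Q2. The divergence there is about -7, negative as expected for a sink.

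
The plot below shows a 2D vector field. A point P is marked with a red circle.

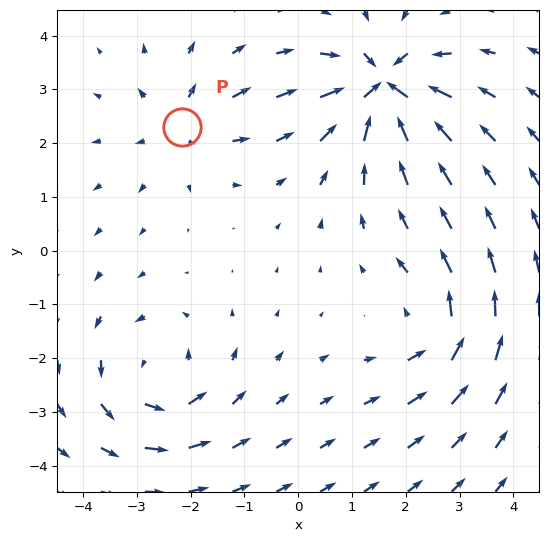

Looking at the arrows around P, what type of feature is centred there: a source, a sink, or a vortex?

source

At P (-2.2, 2.3) the arrows spread outward. Divergence about +3, curl ≈0 — positive divergence with near-zero curl is a source.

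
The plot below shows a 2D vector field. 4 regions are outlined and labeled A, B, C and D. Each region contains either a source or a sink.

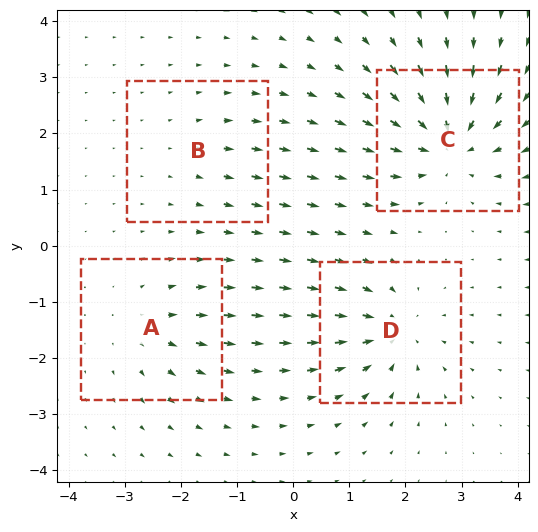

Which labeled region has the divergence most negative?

Divergence at each region's feature centre — A: about +4, B: about +2, C: about -8, D: about -6. Region C is most negative.

C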